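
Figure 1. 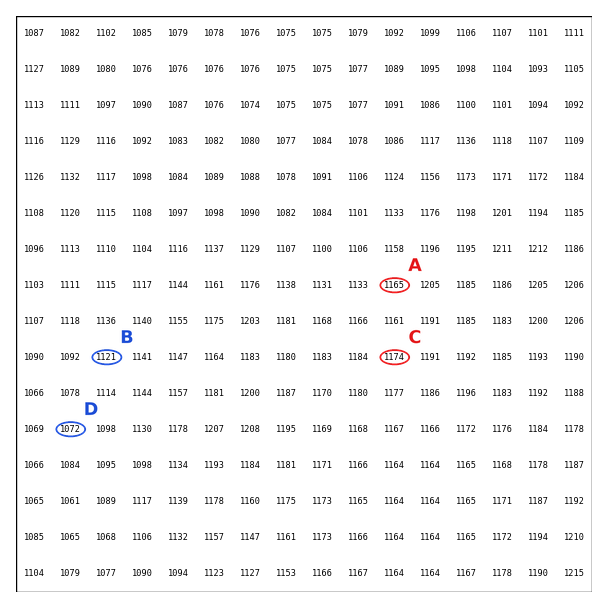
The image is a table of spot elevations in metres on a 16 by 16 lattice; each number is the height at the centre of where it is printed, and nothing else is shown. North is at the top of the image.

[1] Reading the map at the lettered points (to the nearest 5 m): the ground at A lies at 1165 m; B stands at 1120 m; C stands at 1175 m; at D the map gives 1070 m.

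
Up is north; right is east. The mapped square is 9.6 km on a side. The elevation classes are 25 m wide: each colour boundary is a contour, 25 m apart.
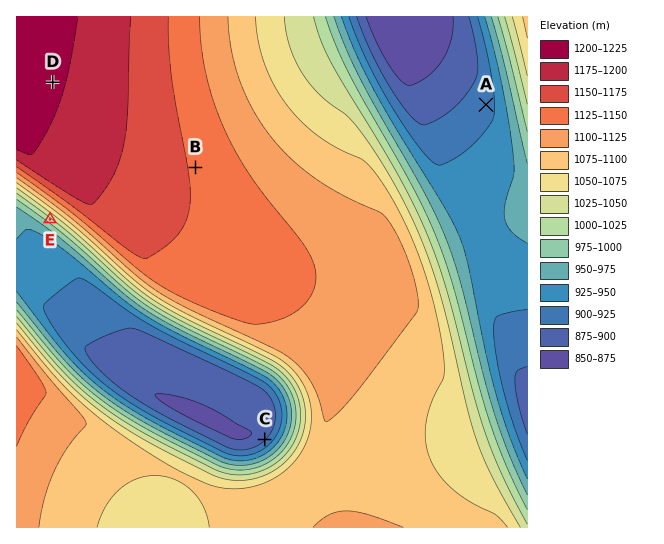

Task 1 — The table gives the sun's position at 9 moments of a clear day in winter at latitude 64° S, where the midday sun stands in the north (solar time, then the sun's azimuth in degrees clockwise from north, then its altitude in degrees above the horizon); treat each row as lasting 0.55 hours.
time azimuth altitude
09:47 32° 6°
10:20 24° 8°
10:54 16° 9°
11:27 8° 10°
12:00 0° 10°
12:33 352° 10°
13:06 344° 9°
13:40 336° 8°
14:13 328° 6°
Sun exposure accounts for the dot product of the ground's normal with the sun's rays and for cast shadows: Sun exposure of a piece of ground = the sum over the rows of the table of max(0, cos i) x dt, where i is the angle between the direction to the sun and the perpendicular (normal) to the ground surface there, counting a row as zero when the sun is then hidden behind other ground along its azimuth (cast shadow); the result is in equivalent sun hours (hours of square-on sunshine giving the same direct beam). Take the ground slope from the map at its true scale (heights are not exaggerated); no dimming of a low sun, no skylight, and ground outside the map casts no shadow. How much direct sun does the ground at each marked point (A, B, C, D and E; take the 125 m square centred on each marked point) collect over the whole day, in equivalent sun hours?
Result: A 0.8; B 0.7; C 1.2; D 0.7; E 0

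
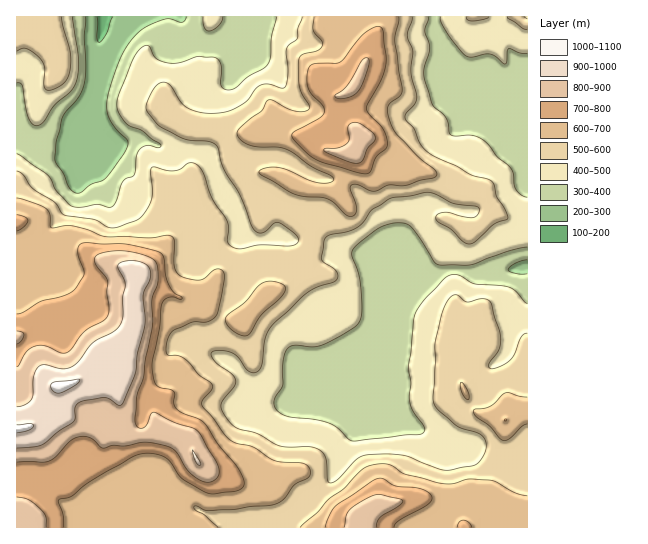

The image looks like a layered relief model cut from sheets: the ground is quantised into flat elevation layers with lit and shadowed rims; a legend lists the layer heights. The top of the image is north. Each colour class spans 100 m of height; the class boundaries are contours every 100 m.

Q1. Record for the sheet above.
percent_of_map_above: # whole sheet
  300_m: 97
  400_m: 80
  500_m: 59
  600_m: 36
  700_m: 18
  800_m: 9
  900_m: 3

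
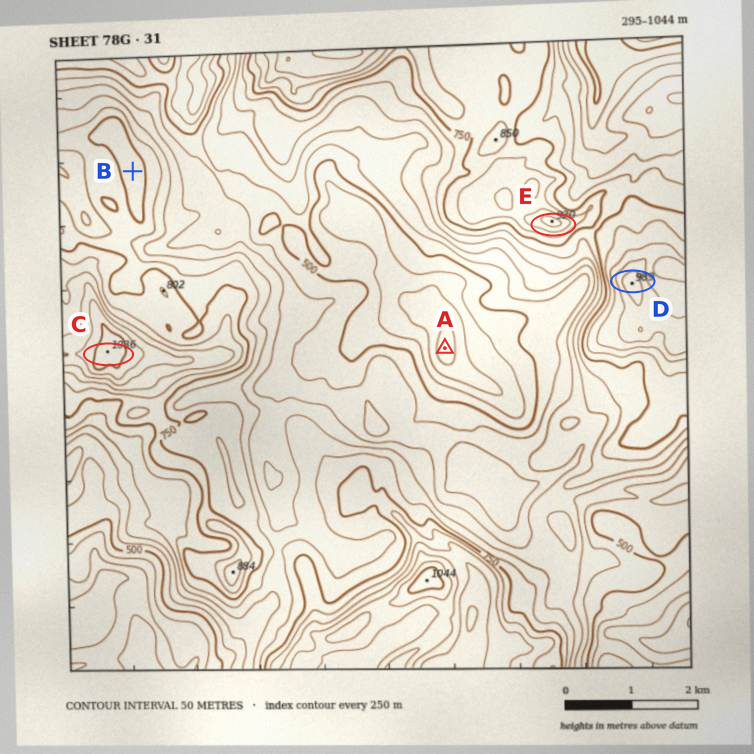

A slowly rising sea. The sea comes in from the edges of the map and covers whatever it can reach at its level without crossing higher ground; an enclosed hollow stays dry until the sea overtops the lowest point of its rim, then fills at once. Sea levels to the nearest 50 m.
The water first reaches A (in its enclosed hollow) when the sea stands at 550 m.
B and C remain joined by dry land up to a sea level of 700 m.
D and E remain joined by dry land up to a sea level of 750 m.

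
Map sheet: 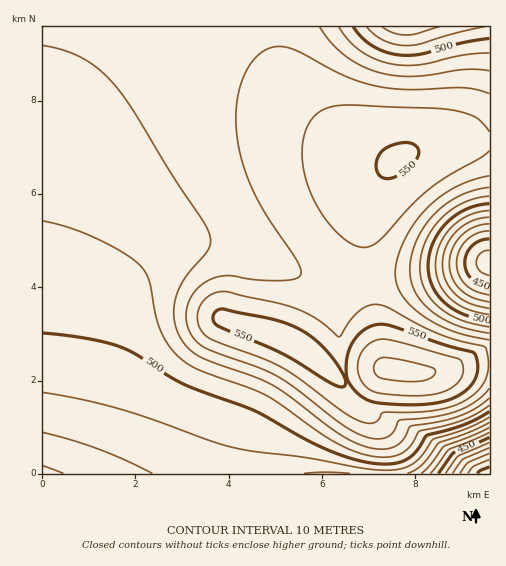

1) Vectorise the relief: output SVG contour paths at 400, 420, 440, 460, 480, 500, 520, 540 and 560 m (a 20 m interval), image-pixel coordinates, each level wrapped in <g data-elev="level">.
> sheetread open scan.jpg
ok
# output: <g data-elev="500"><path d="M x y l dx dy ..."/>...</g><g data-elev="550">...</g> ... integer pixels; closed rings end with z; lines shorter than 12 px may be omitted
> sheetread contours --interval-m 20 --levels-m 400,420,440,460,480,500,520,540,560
<g data-elev="400"><path d="M477 473l3-2 9-4"/></g><g data-elev="420"><path d="M460 473l8-11 21-9"/></g><g data-elev="440"><path d="M446 473l12-17 31-14"/><path d="M489 276l-10-6-3-8 4-8 5-3 4-1"/></g><g data-elev="460"><path d="M431 473l18-23 40-18"/><path d="M489 295l-14-4-9-6-7-10-2-12 2-12 7-10 11-8 12-2"/></g><g data-elev="480"><path d="M304 473l22-1 24 1"/><path d="M407 473l9-3 7-6 15-21 30-10 21-11"/><path d="M43 432l56 17 53 24"/><path d="M489 308l-19-5-14-9-10-13-4-16 4-18 10-15 15-11 18-4"/><path d="M439 27l-22 7-10 1-13-2-12-6"/></g><g data-elev="500"><path d="M43 333l45 6 34 8 15 8 30 20 17 9 71 27 49 27 24 12 21 8 19 5 20 1 15-3 12-8 11-17 38-11 25-14"/><path d="M489 321l-25-7-19-11-7-8-5-8-4-11-1-10 1-12 4-10 5-11 8-10 10-8 10-6 12-4 11-1"/><path d="M489 38l-30 6-38 10-20 1-14-3-14-6-11-8-9-11"/></g><g data-elev="520"><path d="M489 333l-32-8-13-6-12-8-10-9-7-11-4-10-1-12 2-14 5-15 8-14 10-12 11-10 14-9 14-5 15-3"/><path d="M489 71l-25-1-52 6-16 0-15-3-19-7-17-10-14-13-11-16"/><path d="M43 45l21 5 17 7 16 11 16 15 19 26 39 65 36 54 4 11-2 8-26 35-6 12-3 13 0 12 4 13 6 11 9 9 13 8 48 17 16 7 18 11 53 40 18 9 15 5 10 0 10-2 9-7 7-13 30-6 19-5 16-8 14-10"/></g><g data-elev="540"><path d="M368 423l8-1 7-10 32 0 21-2 18-4 14-7 12-11 7-11 1-14-3-16-47-13-49-26-9-3-11 0-9 5-9 10-12 17-27-21-14-7-17-5-56-13-13 3-10 8-4 9 0 10 3 9 6 7 74 30 18 12 47 35 12 6z"/><path d="M489 132l-13-14-23-8-22-2-93-2-15 4-12 10-7 15-2 20 2 15 4 15 6 15 9 15 10 13 12 11 10 7 10 1 7-1 8-6 32-35 19-17 20-14 30-17 8-6"/></g><g data-elev="560"><path d="M399 395l30 0 20-6 8-5 5-7 1-7-1-9-5-3-66-18-10-1-9 3-9 7-4 10-1 11 3 10 5 7 8 5z"/></g>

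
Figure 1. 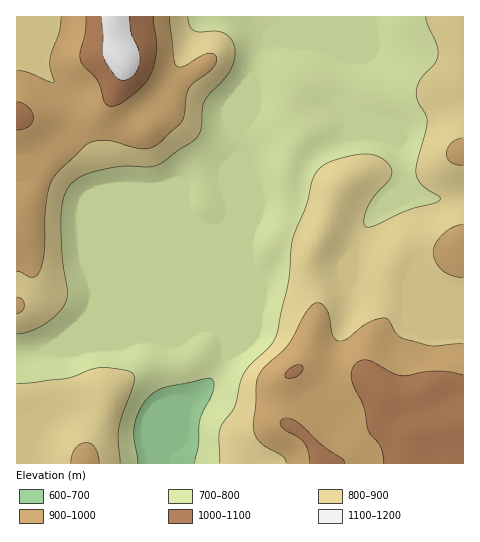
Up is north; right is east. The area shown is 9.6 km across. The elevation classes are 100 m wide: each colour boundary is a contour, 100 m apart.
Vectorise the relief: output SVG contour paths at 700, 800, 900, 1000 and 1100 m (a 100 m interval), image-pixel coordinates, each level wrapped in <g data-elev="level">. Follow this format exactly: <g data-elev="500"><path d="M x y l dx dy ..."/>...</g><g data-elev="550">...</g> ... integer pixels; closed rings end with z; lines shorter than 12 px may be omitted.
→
<g data-elev="700"><path d="M138 463l-4-25 0-11 4-14 9-14 7-7 10-4 46-10 4 4 0 7-14 30-2 27-3 17"/></g><g data-elev="800"><path d="M120 463l-1-33 3-13 12-34 0-6-2-4-10-3-23-2-32 10-50 5"/><path d="M17 334l14-3 15-8 13-11 7-11 1-10-5-33-1-42 3-20 7-12 13-9 24-7 15-2 24 1 10-2 36-24 6-7 2-7 1-17 2-8 5-7 14-15 7-9 4-10 1-11-3-10-8-7-9-2-16 1-6-2-4-5-1-8"/><path d="M426 17l2 8 9 20 1 9-3 8-14 16-4 11 0 10 9 16 1 7-10 42-1 9 2 6 3 5 18 12 1 4-6 3-28 8-32 15-7 1-3-2 0-4 4-14 6-11 17-20 1-5-4-7-5-5-7-3-16-2-28 7-9 4-5 6-6 9-6 26-13 33-4 41-12 54-7 12-20 19-7 11-8 30-12 17-3 7 0 33"/></g><g data-elev="900"><path d="M99 463l-1-8-3-7-4-4-4-2-6 2-6 5-3 6-1 8"/><path d="M463 344l-31 2-28-7-7-5-8-14-5-2-15 4-22 17-8 2-4-2-2-4-4-19-3-8-6-5-7 1-8 10-16 29-26 26-5 7-2 7-3 41 2 10 8 11 20 11 3 7"/><path d="M17 313l5-2 2-6-2-5-5-3"/><path d="M17 271l15 7 3-1 4-4 5-20 1-43 5-24 7-13 27-27 8-4 13-2 32 8 13 0 10-5 22-22 7-32 5-6 18-14 4-6 1-4-3-5-6-1-25 13-3 1-4-1-2-7-5-42"/><path d="M463 225l-9 2-10 7-8 9-3 9 2 10 7 8 10 6 11 2"/><path d="M463 138l-5 1-6 4-4 5-2 6 2 5 3 3 12 3"/><path d="M61 17l-2 15-9 28 0 8 4 14-5 0-22-10-10-2"/></g><g data-elev="1000"><path d="M345 463l-3-4-20-14-24-22-8-5-7 1-3 4 2 4 18 12 6 6 3 8 1 10"/><path d="M288 378l5 0 6-3 4-5-1-4-4-1-9 4-4 6z"/><path d="M463 375l-15-3-14-1-32 5-10-3-23-13-7 0-7 4-4 8 1 10 12 24 4 25 13 17 3 15"/><path d="M17 130l11-3 4-4 1-5-1-6-4-5-6-4-5-1"/><path d="M86 17l-1 15-5 20 0 8 3 6 15 15 7 22 6 3 9-3 16-11 9-9 6-9 4-12 2-14-4-31"/></g><g data-elev="1100"><path d="M101 17l2 40 13 19 3 3 5 1 6-2 5-4 3-6 2-7-1-11-8-18-1-15"/></g>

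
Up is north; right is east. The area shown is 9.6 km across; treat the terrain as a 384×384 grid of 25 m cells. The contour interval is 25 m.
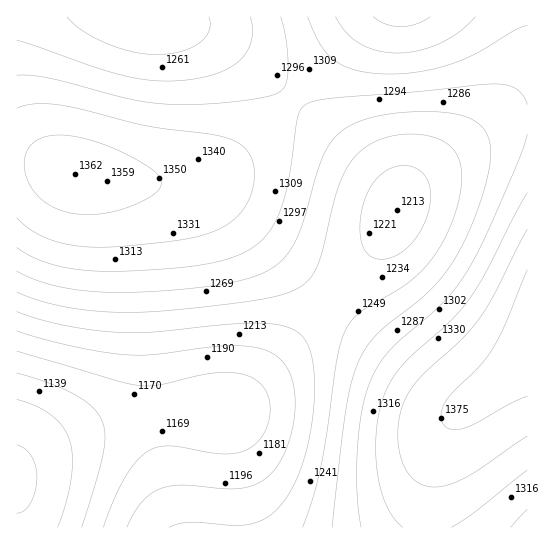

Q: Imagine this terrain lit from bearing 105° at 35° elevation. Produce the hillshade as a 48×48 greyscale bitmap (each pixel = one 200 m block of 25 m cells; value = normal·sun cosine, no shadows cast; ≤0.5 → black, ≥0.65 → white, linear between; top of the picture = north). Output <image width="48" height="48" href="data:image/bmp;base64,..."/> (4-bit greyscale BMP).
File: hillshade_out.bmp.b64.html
<image width="48" height="48" href="data:image/bmp;base64,Qk32BAAAAAAAAHYAAAAoAAAAMAAAADAAAAABAAQAAAAAAIAEAAATCwAAEwsAABAAAAAAAAAAAAAAABEREQAiIiIAMzMzAERERABVVVUAZmZmAHd3dwCIiIgAmZmZAKqqqgC7u7sAzMzMAN3d3QDu7u4A////AGVDMiIiNEVmd3d2ZVRDMzREVneImaqqqmVEMiIiNEVmd3d2ZUQzMzNEVmeImaqqqmZUMyIjNFVmd3dmVUMzIjM0RWeImaqqqmZUMzIzNFVmd3dmVUMyIiIzRWd4maqqqmZUQzMzRFZnd3dmVEMiIiIjRWZ4maqqqmZUQzM0RVZnd3dmVDMiEREjNFZ4iZqqqnZVRERERWZ3d3dmVDIhEREiNFZ3iZqqqnZlVEREVWZ3d3dmVDIhERESM0VniJmqqnZlVVVVVmd3d3dmVDIREAERI0VneJmaqndmVVVVZnd4iHdmVDIREAARI0VmeImZqndmZlZmZ3eIiId2VDIhEAARIjRWd4iZmXd2ZmZmd3iIiId2VUMhEAARIjRVZ3iJmXd3ZmZ3d4iIiIh3ZUMiEREREjRFZneIiHd3d3d3eIiZmYh3ZUQyIREREjNEVmd3iHd3d3d4iImZmZiHdlQzIiERIiM0RVZnd3d3d3eIiJmZmZiIdmVDMyIiIiM0RFVmZ3d3d4iIiJmZmZmId2VUQzMiIiMzNEVVZnd3eIiIiZmZmZmYh3ZlVEMzMiIzM0RFVXd3iIiImZmZmZmZiHdmVURDMzIiMzNERXd3iIiImZmZmZmZmIh3ZlVEMzIiIiMzRHd3iIiJmZmZmZmZmZiId2ZVQzMiIiIjM3d3iIiJmZmZmZmZmZmYh3ZlVDMiIiIiM2d3iIiJmZmZmZmZqqmZmId2VEMiIRESImZ3iIiJmZmZmZmqqqqqmYh2ZUMiERERImZ3iIiJmZmZmZmqqqqqqpmHZUMyEREREmZ3eIiJmZmZmZmqqru7qqmIdlQyIREREWZ3eIiJmZmZmZmqq7u7u6qYdlQyIREREWZ3eIiImZmZmZmqq7u7u7qZh1QzIREREWZneIiImIiJmZmqq7vMy7qph2VDIhEREVZneIiIiIiImZmqq7vMzLuph2VDMiEREVZneIiIiIiIiZmaq7vMzLuqmHZUMyIhIlZnd4iIiIiIiJmaq7vMzLu6mHZUQzIiIlZnd4iIiIiIiImZqrvMzLu6mHZlQzMiIlVnd4iIiIiIiIiZqru7zLu6mYdlVEMzM1Vmd3iIiIiIiIiJmqu7u7u6qYdmVURDM1Vmd3iIiHd3d4iImaq7u7u6qYh2ZVRERFVmd3eId3d3d3eIiZqqq7qqqZh3ZmVVRFZmd3d3d3d3d3d4iJmaqqqqqZiHd2ZlVWZmd3d3d3d2Zmd3eIiZmaqqmZmIh3dmZWZnd3d3d3ZmZmZnd3iImZmZmZmYiId2ZmZnd3d3d3ZmZmZmZ3d4iImZmZmZmIh3dmZ3d3d3d3ZmZmZmZmZ3d4iJmZmZmZiId3d3d3d3d3ZmZVVVVWZmZ3eIiZmaqZmYh3d3iIh3d3ZmZVVVVVVWZmd4iZmqqqmZiHd4iIiHd3ZmZVVVVVVVVmZ3iJmqqqqZiHiIiIiId3ZmZVVVREREVVZneJmqqqqpmIiIiIiIh3dmZVVVRERERVVmeJmqqqqqmYiIiIiIh3dmZVVURERERFVmeImqq6qqmQ=="/>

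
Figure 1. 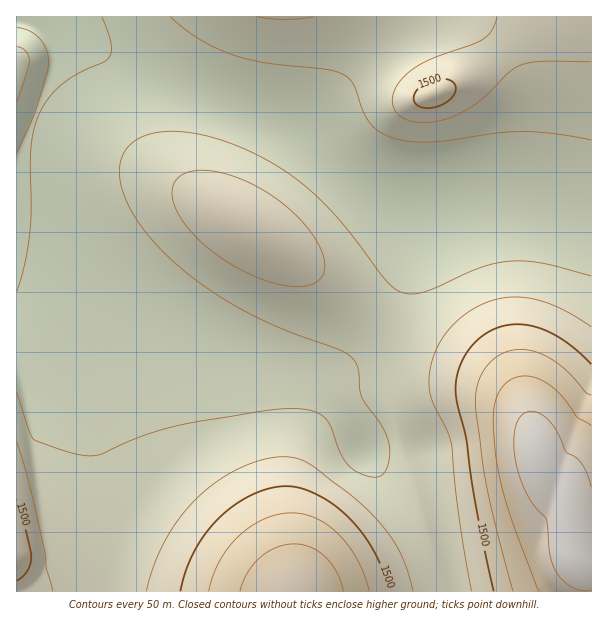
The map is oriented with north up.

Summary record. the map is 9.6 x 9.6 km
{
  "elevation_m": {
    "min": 1340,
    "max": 1670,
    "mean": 1430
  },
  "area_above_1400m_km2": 54.6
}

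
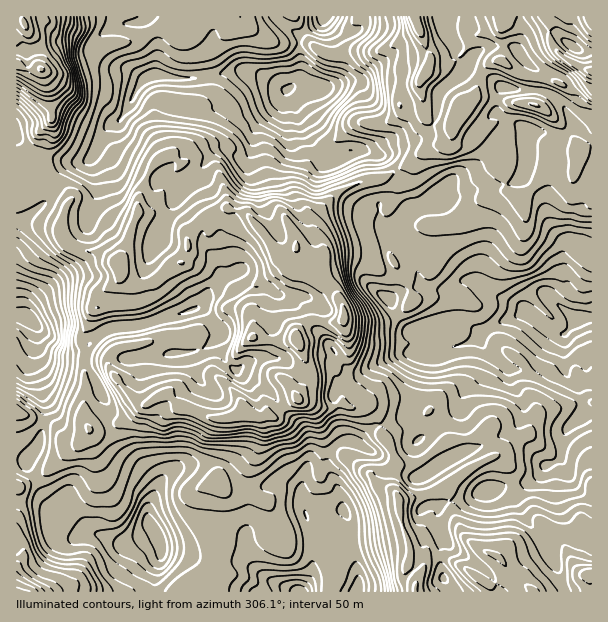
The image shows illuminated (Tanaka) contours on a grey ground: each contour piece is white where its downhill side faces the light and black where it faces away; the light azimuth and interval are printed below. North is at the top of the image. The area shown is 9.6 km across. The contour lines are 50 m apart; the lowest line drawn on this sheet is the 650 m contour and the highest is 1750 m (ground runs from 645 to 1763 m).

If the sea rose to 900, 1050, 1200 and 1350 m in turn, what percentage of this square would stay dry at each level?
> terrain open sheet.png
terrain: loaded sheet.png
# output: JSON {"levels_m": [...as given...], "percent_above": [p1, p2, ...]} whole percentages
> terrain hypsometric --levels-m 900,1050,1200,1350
{"levels_m": [900, 1050, 1200, 1350], "percent_above": [88, 64, 38, 15]}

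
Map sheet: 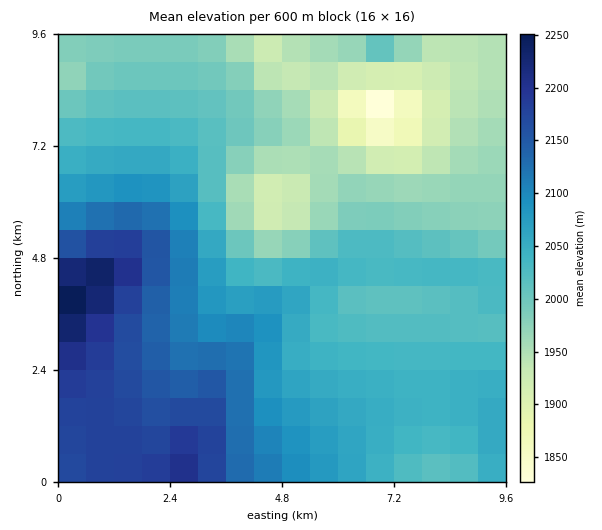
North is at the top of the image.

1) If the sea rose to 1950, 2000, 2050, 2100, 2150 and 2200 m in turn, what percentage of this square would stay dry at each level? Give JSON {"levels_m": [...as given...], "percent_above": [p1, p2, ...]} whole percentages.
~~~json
{"levels_m": [1950, 2000, 2050, 2100, 2150, 2200], "percent_above": [86, 68, 39, 24, 15, 3]}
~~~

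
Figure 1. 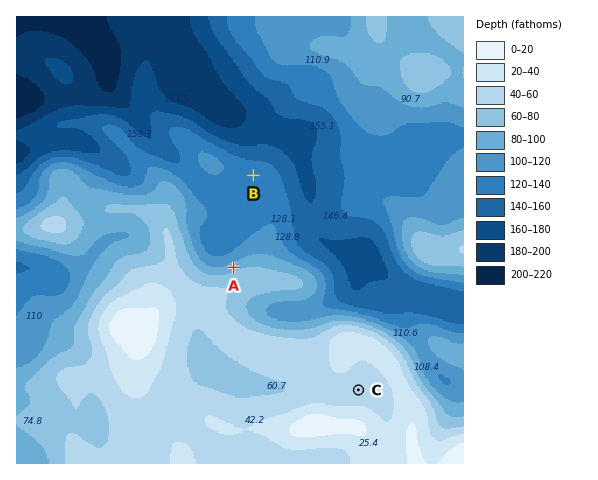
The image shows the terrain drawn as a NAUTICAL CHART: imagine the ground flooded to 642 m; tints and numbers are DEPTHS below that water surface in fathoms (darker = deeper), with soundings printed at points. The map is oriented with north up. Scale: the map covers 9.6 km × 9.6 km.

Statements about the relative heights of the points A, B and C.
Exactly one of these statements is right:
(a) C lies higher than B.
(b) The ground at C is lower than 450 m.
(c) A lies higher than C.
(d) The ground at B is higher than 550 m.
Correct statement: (a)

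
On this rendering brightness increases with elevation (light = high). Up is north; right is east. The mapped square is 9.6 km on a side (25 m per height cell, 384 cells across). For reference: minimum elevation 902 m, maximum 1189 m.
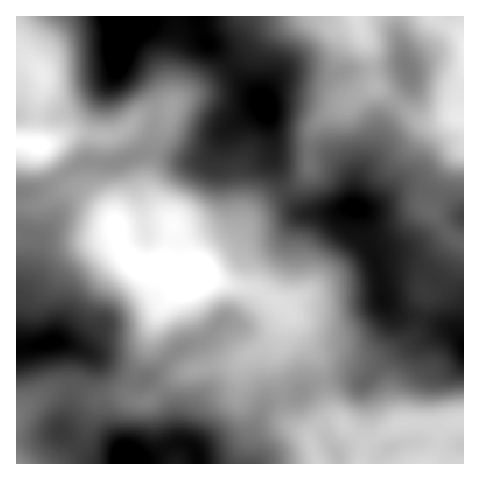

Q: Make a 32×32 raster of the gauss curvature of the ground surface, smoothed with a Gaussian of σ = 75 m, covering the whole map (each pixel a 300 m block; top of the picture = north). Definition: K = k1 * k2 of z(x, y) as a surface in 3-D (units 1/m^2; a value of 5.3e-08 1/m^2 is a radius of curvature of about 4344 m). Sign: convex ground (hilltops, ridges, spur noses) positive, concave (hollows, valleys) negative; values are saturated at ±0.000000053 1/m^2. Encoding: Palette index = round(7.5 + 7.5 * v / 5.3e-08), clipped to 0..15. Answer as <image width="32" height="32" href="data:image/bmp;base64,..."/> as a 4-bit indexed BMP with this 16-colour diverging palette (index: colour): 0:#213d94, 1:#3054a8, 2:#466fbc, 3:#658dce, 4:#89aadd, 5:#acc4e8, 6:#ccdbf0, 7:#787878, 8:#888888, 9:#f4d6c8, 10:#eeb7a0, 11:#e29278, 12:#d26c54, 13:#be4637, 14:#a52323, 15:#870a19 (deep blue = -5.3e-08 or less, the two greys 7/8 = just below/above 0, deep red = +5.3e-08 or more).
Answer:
<image width="32" height="32" href="data:image/bmp;base64,Qk12AgAAAAAAAHYAAAAoAAAAIAAAACAAAAABAAQAAAAAAAACAAATCwAAEwsAABAAAAAAAAAAlD0hAKhUMAC8b0YAzo1lAN2qiQDoxKwA8NvMAHh4eACIiIgAyNb0AKC37gB4kuIAVGzSADdGvgAjI6UAGQqHAHd3Zo6WV3p2eKhmmWeIh3domGWPwznfZ4aGh4dnh4doeMt0B4RsqFVld6ZqVYl3d4eIdzasc1Z5dmd3nRSdc2l3ZWlKn1Z2i4hWt1bXZ3d5Z4ZlSHgmiIZ4d6UG+lScdoiZlmI6asZpd3iGSIZXh1KHh170JjWHaYeYeIdmaHi3Z9tYdmNbh4d1d3Z4ZWaGVGa6dppIe2OItXiHd4WXZ4aJdnb/XtZ1/5V5qHR7mEWId3dzqSWFh8k2iIiHr7eJh4d3Z2Y2iMsgN2aemHZ3qXeId5d5l3afc3h4iq1Vd3d3eHR4eZaHfZt0mXe6Bnd2d3ZSrIVqV0VndZeGhUeIh4h4hZqYindXh3dThpd2ZodWeIl67VWstja8j8OXiGepSXh3N+tWnvMH2iSEffuouWaYd0J2V0eIiIUAWJd4ZGdmYAR2eHgqzMZHYK6FWIZ2FI90uHphDPp3acnaZ4d3i10/9niHdhdVeIdnE4eHd1htWqUAmYaKaqd3Jbd3Z4iWZYCFUBOmiXumaufZe4mWk8qFcAJUo46nRoroZppnMFWYeJJP/2Sv+jaKhXiIXGTIh3nXnf+liacleHmGWHiK6YZ5uoh7hXiEBHedpCpgXchmd61ozmZUjZZ2e6ZHrIuWl3fJVlhVVXiWdmZ2lsx6h1VlcmdVd3d2aXZntoeGZoo3"/>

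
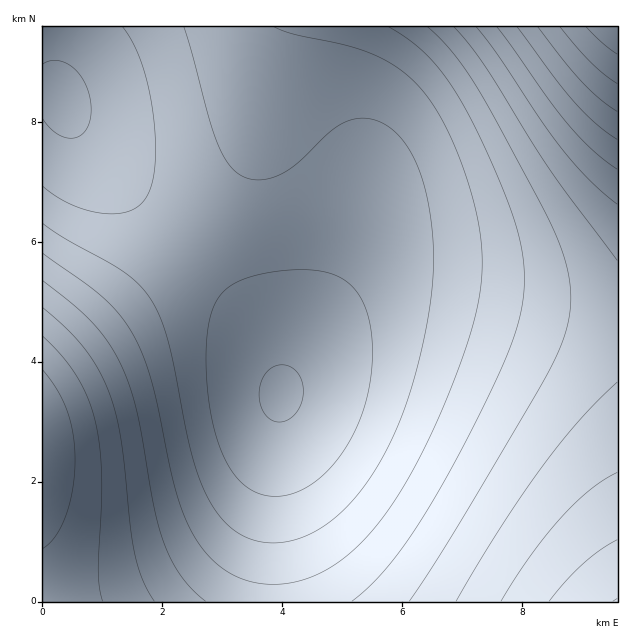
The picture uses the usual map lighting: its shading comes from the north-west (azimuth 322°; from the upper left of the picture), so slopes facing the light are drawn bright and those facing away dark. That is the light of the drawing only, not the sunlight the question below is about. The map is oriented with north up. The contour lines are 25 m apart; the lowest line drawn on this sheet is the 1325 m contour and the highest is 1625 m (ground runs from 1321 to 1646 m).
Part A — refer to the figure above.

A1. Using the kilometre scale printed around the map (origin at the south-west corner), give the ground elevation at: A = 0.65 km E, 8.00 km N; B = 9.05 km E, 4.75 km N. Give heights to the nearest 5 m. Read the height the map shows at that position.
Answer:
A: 1325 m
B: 1455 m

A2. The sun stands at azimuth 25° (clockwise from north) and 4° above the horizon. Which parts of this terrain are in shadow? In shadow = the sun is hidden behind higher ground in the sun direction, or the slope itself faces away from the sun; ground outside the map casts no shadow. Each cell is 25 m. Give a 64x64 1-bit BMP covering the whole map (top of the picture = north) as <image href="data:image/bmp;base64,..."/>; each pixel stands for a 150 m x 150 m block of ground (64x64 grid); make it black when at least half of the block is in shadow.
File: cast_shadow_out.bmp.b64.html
<image width="64" height="64" href="data:image/bmp;base64,Qk0+AgAAAAAAAD4AAAAoAAAAQAAAAEAAAAABAAEAAAAAAAACAAATCwAAEwsAAAIAAAAAAAAA////AAAAAAAAAAAAAAAAAAAAAAAAAAAAAAAAAAAAAAAAAAAAAAAAAAAAAAAAAAAAAAAAAAAAAAAAAAAAAAAAAAAAAAAAAAAAAAAAAAAAAAAAAAAAAAAAAAAAAAAAAAAAAAAAAAAAAAAAAAAAAAAAAAAAAAAAAAAAAAAAAAAAAAAAAAAAAAAAAAAAAAAAAAAAAAAAAAAAAAAAAAAAAAAAAAAAAAAAAAAAAAAAAAAAAAAAAAAAAAAAAAAAAAAAAAAAAAAAAAAAAAAAAAAAAAAAAAAAAAAAAAAAAAAAAAAAAAAAAAAAAAAAAAAAAAAAAAAAAAAAAAAAAAAAAAAAAAAAAAAAAAAAAAAAAAAAAAAAAAAAAAAAAAAAAAAAAAAAAAAAAAAAAAAAAAAAAAAAAAAAAAAAAAAAAAAAAAAAAAAAAAAAAAAAAAAAAAAAAAAAAAAAAAAAAAAAAAAAAAAAAAAAAAAAAAAAAAAAAAAAAAAAAAAAAAAAAAAAAAAAAAAAAAAAAAAAAAAAAAAAAAAAAAAAAAAAAAAAAAAAAAAAAAAAPwAAAAAAAAB/wAAAAAAAAP/gAAAAAAAB//AAAAAAAAP/8AAAAAAAA//4AAAAAAAH//gAAAAAAA//+AAAAAAAD//4AAAAAAAP//AAAAAAAB//8AAAAAAAH//wAAAAAAA//+AAAAAAAD//4A=="/>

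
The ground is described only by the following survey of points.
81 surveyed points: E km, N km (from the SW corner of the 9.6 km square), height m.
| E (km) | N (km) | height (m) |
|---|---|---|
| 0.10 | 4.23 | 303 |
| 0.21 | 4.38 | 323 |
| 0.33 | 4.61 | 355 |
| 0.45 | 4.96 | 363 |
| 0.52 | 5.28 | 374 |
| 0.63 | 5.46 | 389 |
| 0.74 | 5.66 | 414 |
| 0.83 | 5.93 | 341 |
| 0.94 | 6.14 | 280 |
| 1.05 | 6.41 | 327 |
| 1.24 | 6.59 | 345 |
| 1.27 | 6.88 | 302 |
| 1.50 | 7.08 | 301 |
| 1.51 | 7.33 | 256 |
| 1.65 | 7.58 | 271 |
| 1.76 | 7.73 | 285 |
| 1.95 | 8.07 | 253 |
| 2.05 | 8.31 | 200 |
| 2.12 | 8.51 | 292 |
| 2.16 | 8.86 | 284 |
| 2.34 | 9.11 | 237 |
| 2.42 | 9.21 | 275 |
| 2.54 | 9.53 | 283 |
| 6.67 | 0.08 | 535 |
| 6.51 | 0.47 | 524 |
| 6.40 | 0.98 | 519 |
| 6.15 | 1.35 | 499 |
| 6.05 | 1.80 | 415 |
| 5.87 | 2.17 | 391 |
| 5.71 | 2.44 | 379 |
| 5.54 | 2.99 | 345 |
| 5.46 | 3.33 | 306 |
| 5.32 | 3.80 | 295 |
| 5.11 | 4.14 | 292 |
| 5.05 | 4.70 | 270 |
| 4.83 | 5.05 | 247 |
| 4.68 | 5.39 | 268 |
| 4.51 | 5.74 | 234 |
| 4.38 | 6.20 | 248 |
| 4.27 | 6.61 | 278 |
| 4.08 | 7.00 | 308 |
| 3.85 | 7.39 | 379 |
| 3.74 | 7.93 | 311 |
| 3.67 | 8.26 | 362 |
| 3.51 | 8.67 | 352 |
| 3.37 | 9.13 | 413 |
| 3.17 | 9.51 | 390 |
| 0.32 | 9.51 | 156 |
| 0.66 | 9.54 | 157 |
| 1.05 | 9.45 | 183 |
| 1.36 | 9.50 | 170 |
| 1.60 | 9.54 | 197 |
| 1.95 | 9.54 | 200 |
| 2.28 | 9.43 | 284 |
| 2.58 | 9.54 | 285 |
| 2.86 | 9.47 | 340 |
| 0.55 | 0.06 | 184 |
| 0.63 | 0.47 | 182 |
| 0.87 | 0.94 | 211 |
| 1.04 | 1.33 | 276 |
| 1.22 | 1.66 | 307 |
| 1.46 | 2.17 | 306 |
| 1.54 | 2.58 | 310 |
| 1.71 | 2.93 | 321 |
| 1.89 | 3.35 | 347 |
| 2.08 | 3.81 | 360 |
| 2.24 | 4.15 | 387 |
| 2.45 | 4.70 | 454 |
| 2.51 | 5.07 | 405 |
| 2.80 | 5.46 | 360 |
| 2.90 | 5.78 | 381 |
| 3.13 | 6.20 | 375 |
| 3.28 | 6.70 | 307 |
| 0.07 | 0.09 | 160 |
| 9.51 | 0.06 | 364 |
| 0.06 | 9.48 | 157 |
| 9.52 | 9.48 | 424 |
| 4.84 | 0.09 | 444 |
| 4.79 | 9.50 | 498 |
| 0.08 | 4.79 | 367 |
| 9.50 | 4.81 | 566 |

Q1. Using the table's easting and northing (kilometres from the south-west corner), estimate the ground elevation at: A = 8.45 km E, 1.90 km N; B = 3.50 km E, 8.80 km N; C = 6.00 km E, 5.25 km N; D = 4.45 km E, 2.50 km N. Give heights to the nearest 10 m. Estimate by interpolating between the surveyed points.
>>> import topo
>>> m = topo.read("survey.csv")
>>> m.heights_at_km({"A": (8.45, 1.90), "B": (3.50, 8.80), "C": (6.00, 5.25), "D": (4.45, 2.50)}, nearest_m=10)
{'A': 410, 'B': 390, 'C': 310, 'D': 360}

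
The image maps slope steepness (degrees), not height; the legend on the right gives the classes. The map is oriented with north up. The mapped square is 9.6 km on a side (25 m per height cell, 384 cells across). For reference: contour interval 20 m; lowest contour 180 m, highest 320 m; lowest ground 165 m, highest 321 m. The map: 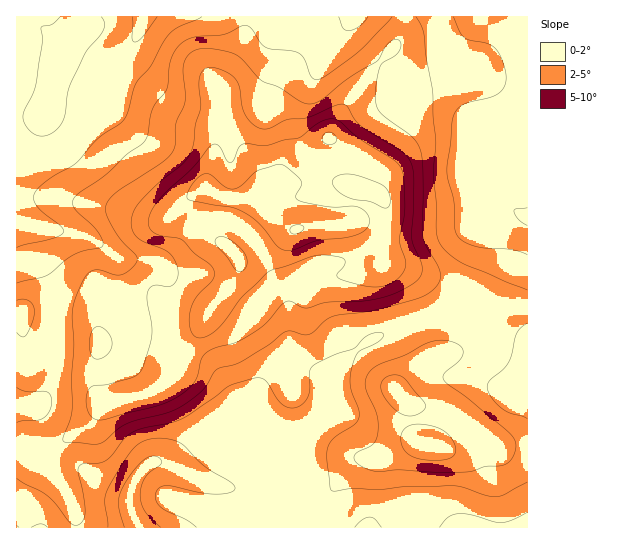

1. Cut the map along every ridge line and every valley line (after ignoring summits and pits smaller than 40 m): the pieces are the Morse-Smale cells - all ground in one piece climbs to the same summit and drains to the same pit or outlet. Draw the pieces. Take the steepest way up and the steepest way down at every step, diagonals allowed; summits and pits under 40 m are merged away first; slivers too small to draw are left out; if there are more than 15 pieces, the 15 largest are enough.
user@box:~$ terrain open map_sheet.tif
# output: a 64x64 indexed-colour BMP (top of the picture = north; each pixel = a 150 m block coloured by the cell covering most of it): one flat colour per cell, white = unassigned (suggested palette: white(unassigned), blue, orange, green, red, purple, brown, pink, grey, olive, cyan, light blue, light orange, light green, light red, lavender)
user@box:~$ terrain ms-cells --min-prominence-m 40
<image width="64" height="64" href="data:image/bmp;base64,Qk12CAAAAAAAAHYAAAAoAAAAQAAAAEAAAAABAAQAAAAAAAAIAAATCwAAEwsAABAAAAAAAAAA////ALR3HwAOf/8ALKAsACgn1gC9Z5QAS1aMAMJ34wB/f38AIr28AM++FwDox64AeLv/AIrfmACWmP8A1bDFABEREREREREREREREREREREREREREREREREREREREREREREREREREREREREREREREREREREREREREREREREREREREREREREREREREREREREREREREREREREREREREREREREREREREREREREREREREREREREREREREREREREREREREREREREREREREREREREREREREREREREREREREREREREREREREREREREREREREREREREREREREREREREREREREREREREREREREREREREREREREREREREREREREREREREREREREREREREREREREREREREREREREREREREREREREREREREREREREREREREREREREREREREREREREREREREREREiERERERERERERERERERERERERERERERERERERERERIiIhERERERERERERERERERERERERERERERERERERREQiIiIhERERERERERERERERERERERERERERERERERRERCIiIiIRERERERERERERERERERERERERERERERERREREIiIiIiEREREREREREREREREREREREREREREREUREREQiIiIiIhERERERERERERERERERERERERERERFERERERCIiIiIiIRERERERERERERERERERERERERFEREREREREIiIiIiIRERERERERERERERERERERERERREREREREREQiIiIiIhERERERERERERERERERERERERFERERERERERCIiIiIiEREREREREREREREREREREREREUREREREREREIiIiIiIREREREhERERERERERERERERERFEREREREREQiIiIiIhEREREiIRERERERERERERERERERFERERERERCIiIiIiEREREiIhERERERERERERERERERERREREREREIiIiIiIREiIiIiIREREREREREREREREREREREUREREQiIiIiIiIiIiIiIhERERERERERERERERERERERFERERCIiIiIiIiIiIiIiIRERERERERERERERERERERERREREIiIiIiIiIiIiIiIhERERERERERERERERERERERFEREQiIiIiIiIiIiIiIiIRERERERERERERERERERERERRERCIiIiIiIiIiIiIiIhERERERERERERERERERERERFEREIiIiIiIiIiIiIiIiIREREREREREREREREREREREzMzMiIiIiIiIiIiIiIiIiEREREREREREREREREREREzMzMyIiIiIiIiIiIiIiIiIhERERERERERERERERETMzMzMzIiIiIiIiIiIiIiIiIiERERERERERERERERMzMzMzMzMiIiIiIiIiIiIiIiIiIhERERERERERERETMzMzMzMzMyIiIiIiIiIiIiIiIiIiERERERERERERMzMzMzMzMzMzIiIiIiIiIiIiIiIiIiEREREREREREREzMzMzMzMzMzMiIiIiIiIiIiIiIiIiERERERERERERETMzMzMzMzMzMyIiIiIiIiIiIiIiIiIRERERERERERETMzMzMzMzMzMzIiIiIiIiIiIiIiIiIhERERERERERERMzMzMzMzMzMzMiIiIiIiIiIiIiIiIiEREREREREREzMzMzMzMzMzMzMyIiIiIiIiIiIiIiIiIRERERERERETMzMzMzMzMzMzMzIiIiIiIiIiIiIiIiIhERERERERERMzMzMzMzMzMzMzMiIiIiIiIiIiIiIiIiIiIRERERERETMzMzMzMzMzMzMyIiIiIiIiIiIiIiIiIiIiERERERERMzMzMzMzMzMzMzIiIiIiIiIiIiIiIiIiIiIiIiIiIjMzMzMzMzMzMzMzMiIiIiIiIiIiIiIiIiIiIiIiIiIjMzMzMzMzMzMzMzMyIiIiIiIiIiIiIiIiIiIiIiIiIiMzMzMzMzMzMzMzMzIiIiIiIiIiIiIiIiIiIiIiIiIiIzMzMzMzMzMzMzMzMiIiIiIiIiIiIiIiIiIiIiIiIiIjMzMzMzMzMzMzMzMyIiIiIiIiIiIiIiIiIiIiIiIiIjMzMzMzMzMzMzMzMzIiIiIiIiIiIiIiIiIiIiIiIiIiIzMzMzMzMzMzMzMzMiIiIiIiIiIiIiIiIiIiIiIiIiIjMzMzMzMzMzMzMzMyIiIiIiIiIiIiIiIiIiIiIiIiIiMzMzMzMzMzMzMzMzIiIiIiIiIiIiIiIiIiIiIiIiIiIjMzMzMzMzMzMzMzMiIiIiIiIiIiIiIiIiIiIiIiIiIiIzMzMzMzMzMzMzMyIiIiIiIiIiIiIiIiIiIiIiIiIiIjMzMzMzMzMzMzMzIiIiIiIiIiIiIiIiIiIiIiIiIiIiIzMzMzMzMzMzMzMiIiIiIiIiIiIiIiIiIiIiIiIiIiIiMzMzMzMzMzMzMyIiIiIiIiIiIiIiIiIiIiIiIiIiIiIjMzMzMzMzMzMzIiIiIiIiIiIiIiIiIiIiIiIiIiIiIiIzMzMzMzMzMzMiIiIiIiIiIiIiIiIiIiIiIiIiIiIiIiMzMzMzMzMzMyIiIiIiIiIiIiIiIiIiIiIiIiIiIiIiIzMzMzMzMzMzIiIiIiIiIiIiIiIiIiIiIiIiIiIiIiIiMzMzMzMzMzMiIiIiIiIiIiIiIiIiIiIiIiIiIiIiIiIzMzMzMzMzMyIiIiIiIiIiIiIiIiIiIiIiIiIiIiIiIiMzMzMzMzMz"/>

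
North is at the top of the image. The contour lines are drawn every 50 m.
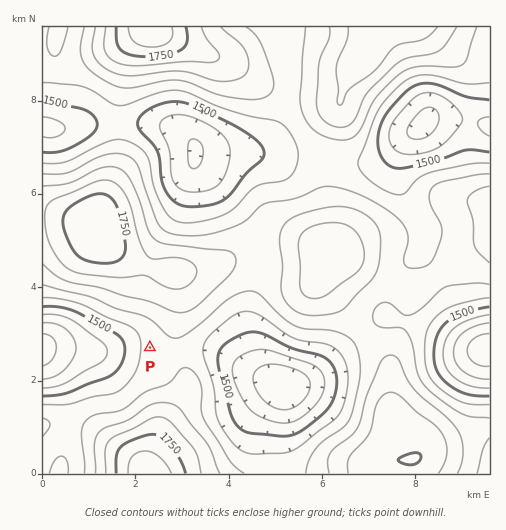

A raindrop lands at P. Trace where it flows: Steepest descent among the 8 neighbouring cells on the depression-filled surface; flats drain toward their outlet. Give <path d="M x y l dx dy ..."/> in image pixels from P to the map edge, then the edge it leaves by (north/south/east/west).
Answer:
<path d="M150 347l-107 2"/>
exit: west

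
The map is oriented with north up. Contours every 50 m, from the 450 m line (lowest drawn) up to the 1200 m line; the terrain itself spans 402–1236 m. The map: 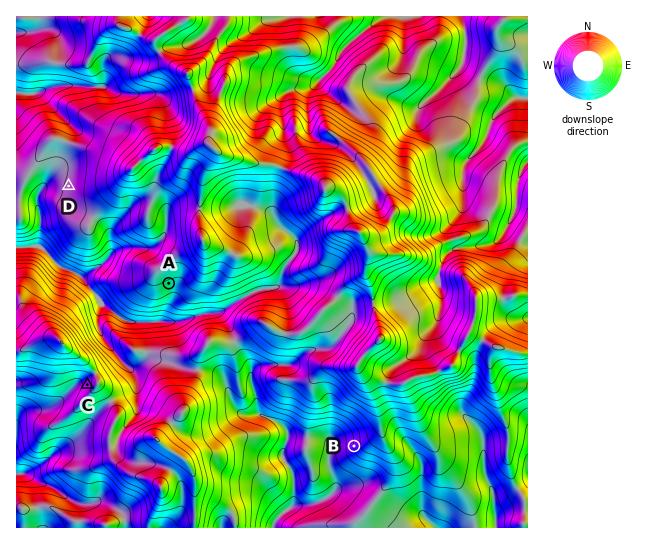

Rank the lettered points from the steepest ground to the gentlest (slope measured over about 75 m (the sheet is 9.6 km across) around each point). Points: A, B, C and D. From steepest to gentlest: B C A D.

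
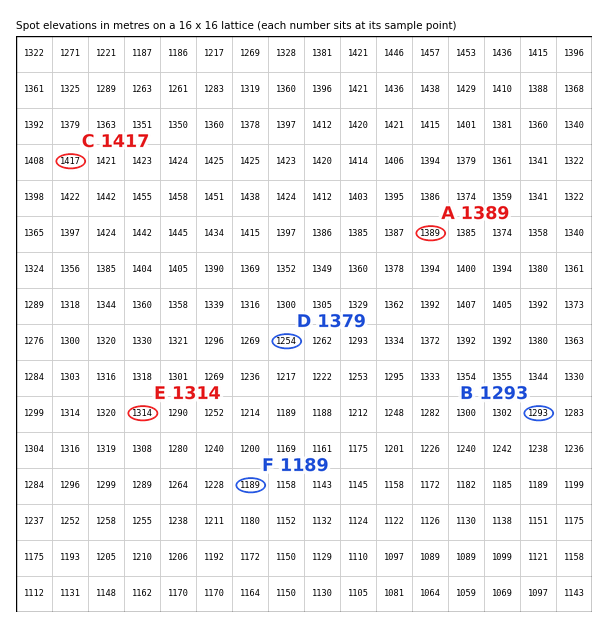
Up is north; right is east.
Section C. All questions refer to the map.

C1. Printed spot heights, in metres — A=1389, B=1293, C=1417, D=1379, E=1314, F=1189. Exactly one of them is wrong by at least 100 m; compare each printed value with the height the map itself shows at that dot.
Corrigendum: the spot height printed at D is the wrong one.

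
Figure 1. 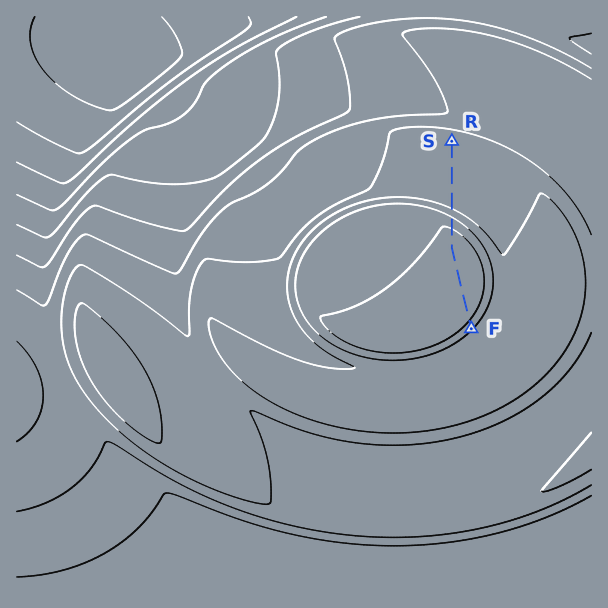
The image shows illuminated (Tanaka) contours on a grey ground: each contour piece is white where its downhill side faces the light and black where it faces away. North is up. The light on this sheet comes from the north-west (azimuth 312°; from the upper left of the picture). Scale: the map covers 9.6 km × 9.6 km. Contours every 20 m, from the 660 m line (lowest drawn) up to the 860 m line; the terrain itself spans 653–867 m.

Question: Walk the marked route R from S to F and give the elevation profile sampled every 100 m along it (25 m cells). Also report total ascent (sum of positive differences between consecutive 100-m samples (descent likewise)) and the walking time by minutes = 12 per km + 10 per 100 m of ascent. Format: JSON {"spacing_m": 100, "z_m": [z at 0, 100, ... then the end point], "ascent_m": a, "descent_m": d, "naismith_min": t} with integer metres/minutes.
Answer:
{"spacing_m": 100, "z_m": [811, 811, 811, 811, 811, 811, 812, 812, 812, 812, 813, 818, 830, 845, 857, 861, 862, 862, 862, 863, 863, 864, 864, 865, 865, 866, 866, 867, 867, 867, 862, 852, 843], "ascent_m": 56, "descent_m": 24, "naismith_min": 44}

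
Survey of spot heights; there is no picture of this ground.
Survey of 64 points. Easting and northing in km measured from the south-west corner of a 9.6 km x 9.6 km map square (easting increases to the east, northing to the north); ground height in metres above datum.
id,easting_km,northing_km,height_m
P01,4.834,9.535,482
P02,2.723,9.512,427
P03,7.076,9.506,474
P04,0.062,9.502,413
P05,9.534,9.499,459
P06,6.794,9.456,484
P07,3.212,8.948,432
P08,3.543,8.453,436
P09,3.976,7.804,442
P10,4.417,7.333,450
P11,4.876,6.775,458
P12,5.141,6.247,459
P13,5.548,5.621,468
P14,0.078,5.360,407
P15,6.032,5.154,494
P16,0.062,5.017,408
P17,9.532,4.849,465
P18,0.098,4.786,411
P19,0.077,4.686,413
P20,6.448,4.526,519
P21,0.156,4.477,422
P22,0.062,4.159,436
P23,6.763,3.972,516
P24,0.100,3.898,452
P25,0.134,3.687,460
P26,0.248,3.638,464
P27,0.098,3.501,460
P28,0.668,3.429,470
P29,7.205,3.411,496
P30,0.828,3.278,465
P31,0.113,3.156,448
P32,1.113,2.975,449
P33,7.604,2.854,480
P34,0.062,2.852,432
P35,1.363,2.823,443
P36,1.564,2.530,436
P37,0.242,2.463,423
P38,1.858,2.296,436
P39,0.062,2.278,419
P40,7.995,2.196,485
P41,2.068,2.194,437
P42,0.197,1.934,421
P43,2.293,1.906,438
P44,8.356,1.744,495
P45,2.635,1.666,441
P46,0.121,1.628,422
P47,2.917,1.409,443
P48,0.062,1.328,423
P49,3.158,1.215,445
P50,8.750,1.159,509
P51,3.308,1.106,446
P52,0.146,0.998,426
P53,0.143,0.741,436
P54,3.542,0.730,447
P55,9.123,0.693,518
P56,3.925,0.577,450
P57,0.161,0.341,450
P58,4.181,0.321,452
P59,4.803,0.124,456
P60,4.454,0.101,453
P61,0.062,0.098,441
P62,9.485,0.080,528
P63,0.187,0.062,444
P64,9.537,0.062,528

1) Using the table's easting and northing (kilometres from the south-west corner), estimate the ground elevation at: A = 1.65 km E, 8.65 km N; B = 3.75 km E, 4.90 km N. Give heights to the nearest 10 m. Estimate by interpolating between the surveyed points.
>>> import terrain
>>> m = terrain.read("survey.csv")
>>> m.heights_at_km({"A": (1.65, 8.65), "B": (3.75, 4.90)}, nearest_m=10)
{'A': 420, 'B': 440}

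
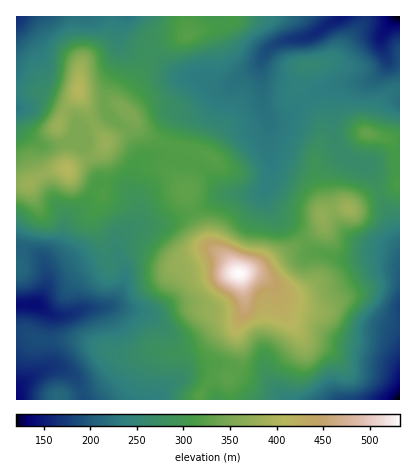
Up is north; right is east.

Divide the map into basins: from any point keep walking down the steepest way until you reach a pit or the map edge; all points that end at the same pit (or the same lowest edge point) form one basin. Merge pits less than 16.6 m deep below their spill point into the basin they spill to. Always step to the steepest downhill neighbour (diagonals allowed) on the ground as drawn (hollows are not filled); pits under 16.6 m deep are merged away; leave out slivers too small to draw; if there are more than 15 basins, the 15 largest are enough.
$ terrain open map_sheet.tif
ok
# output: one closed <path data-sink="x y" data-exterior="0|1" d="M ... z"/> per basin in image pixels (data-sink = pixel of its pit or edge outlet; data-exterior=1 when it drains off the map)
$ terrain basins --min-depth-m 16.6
<path data-sink="16 304" data-exterior="1" d="M132 117l-3 9-11 9-12 6-2 7-8 6-16 7-12 9-10-1-14 4-14 11 7 28-11 18-4 14-2 22-4 0 0 66 10 1 12 7 46 1 38 15 12 0 20-6 24 3 24-8 16-14 18-7 7-10 2-16-5-24-18-20-10-6-6-6-16-38-3-12-12-16-2-8 1-8 6-12-18-5-14-7-11-10z"/><path data-sink="342 16" data-exterior="1" d="M364 16l-130 0-1 4-9 6-24 4-44 16-6 6-11 24-18 26 0 4 12 12 4 8 9 8 16 9 18 5-6 12-1 8 2 8 12 16 3 12 16 38 6 6 10 6 16 19 26-7 46-29 13-13-1-26-6-24 0-18 5-18 0-14-2-6-18-22-4-8 5-18 4-4 24-4 8-6 23-30z"/><path data-sink="400 400" data-exterior="1" d="M400 185l-24 8-24 15-14 0-14 6-3 14-11 9-46 29-25 8 4 12 2 22-8 20 1 32-10 18 4 22 168 0z"/><path data-sink="400 16" data-exterior="1" d="M400 16l-36 0-3 10-25 32-6 4-24 4-4 4-5 18 1 4 17 20 6 12 0 14-5 18 0 18 6 24 0 17 16-7 14 0 24-15 24-9z"/><path data-sink="16 16" data-exterior="1" d="M186 16l-170 0 0 168 12 0 16-11 14-4 8 0-1-23-7-20 12-24 8-10 8 8 24 1 10 6 2-7 17-24 11-24 10-8 28-10z"/><path data-sink="16 400" data-exterior="1" d="M238 321l-6 5-14 5-22 17-18 5-24-3-20 6-16-1-34-14-46-1-12-7-10-1 0 68 184 0 1-6 11-14 4-2 12 1 8-13 3-12-2-16z"/>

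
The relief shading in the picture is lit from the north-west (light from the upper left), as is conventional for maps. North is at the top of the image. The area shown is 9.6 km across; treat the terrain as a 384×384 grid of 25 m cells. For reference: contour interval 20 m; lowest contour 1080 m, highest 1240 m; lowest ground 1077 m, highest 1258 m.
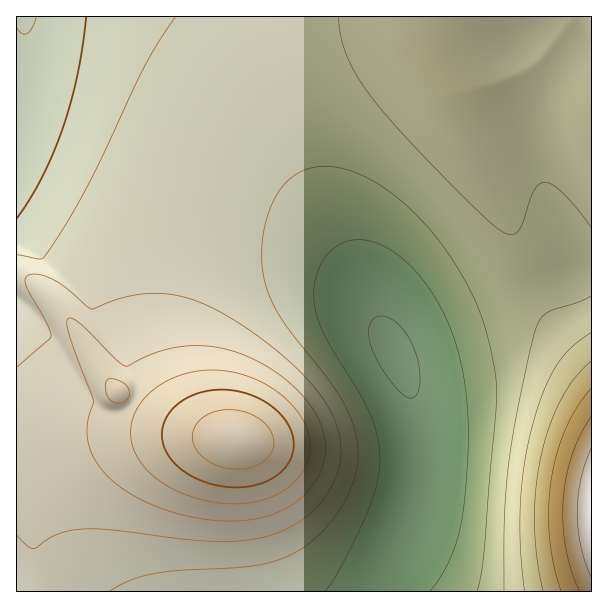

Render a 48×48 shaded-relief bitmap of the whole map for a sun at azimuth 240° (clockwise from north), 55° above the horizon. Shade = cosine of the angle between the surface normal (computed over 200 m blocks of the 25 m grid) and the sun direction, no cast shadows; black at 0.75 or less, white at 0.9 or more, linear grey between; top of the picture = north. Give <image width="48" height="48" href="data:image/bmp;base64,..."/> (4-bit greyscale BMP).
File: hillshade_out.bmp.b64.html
<image width="48" height="48" href="data:image/bmp;base64,Qk32BAAAAAAAAHYAAAAoAAAAMAAAADAAAAABAAQAAAAAAIAEAAATCwAAEwsAABAAAAAAAAAAAAAAABEREQAiIiIAMzMzAERERABVVVUAZmZmAHd3dwCIiIgAmZmZAKqqqgC7u7sAzMzMAN3d3QDu7u4A////AJh3d3d3d3eIiIiHd3d3Z3d3eIiJmqq7u5h3d3d3d4iIiIiHd3dmZmd3eIiZqqu7u4h3d3d3eIiIiIiHd3ZmZmd3eIiZqru7u4d3d3d4iIiIiIiHd3ZmZmd3eIiaqru7u4d3d3eIiIiIiIiHd2ZmZmZ3eImaqru7u3d3d3iIiJmZmYiHd2ZmZmZ3eImaqru7u3d3d4iImZmZmZiHdmZlVmZ3eImaqru7u3d3eIiJmZmZmZiHdmVVVWZneImaqru7und3iIiJmZqqmZiHZlVVVVZneImaqqu6qnd3iIiZmaqqmZh3ZVRERVZneImaqqqqqnd4iIiZmaqpmYh2VURERFVneImaqqqqqnd4iIiZmZmZmIdlRDMzRFVneImaqqqqqXd4iIiZmZmZiHZUQzMzNFVneImZqqqqmXd3iIiJmZmId2VDMiIjNEVneImZqqqpmXd3iIiYiIiHdlRDIiIjNFVneImZmZmZmXd3eJqYiId3ZVQzIiIjNFZniImZmZmZmHd3eKp2d3dmVUQzIiIjRFZ3iJmZmZmZiHd3iqhVZ3ZmVUQzIiIzRVZ3iJmZmZmYiHd3mpZFd3ZmVUQzMzM0RWZ4iJmZmZiIiHd4qnRGd2ZlVURDMzNEVWd4iZmZmYiIh3d5qFRnd2ZmVVRERERFVmeIiZmZmIiId3eKljV3dmZmVVVEREVVZneImZmZiIh3d3iqdEZ3d2ZmZVVVVVVWZ3iImZmZiId3d4qoU1d3d2ZmZlVVVVVmZ3iImZmYiHd3d7qGRXd3d2ZmZmVVVVZmd4iJmZmYiHd3d5hkV3d3d3ZmZmZmZmZnd4iJmZmYh3d3d3VFd3d3d3dmZmZmZmZnd4iJmZmIh3d3d0Rnd3d3d3dmZmZmZmZ3eIiJmZmIh3d3d2d3d3d3d3d2ZmZmZmd3eIiJmZiId3d3d3iId3d3d3d3ZmZmZmd3eIiJmZiId3d3d4iIh3d3d3d3ZmZmZnd3iIiJmYiId3d3eIiIh3d3d3d3dmZmZ3d3iIiIiIiHd3d3iIiIiHd3d3d3d3d3d3d3iIiIiIiHd3d3iHiIiHd3d3d3d3d3d3d3iIiIiIh3d3d4iHiIiId3d3d3d3d3d3d4iIiIiIh3d3d4iHeIiId3d3d3d3d3d3d4iIiIiId3d3d4iHeIiId3d3d3d3d3d3d4iIiIiId3d3d4iHeIiIh3d3d3d3d3d3d4iIiIiId3d3eIiHeIiIh3d3d3d3d3d3eIiIiIiHd3d3d4iHeIiIh3d3d3d3d3d3eIiIiIiHd3d3d4iHeIiIh3d3d3d3d3d3eIiIiIiHd3d3d4iHeIiIiHd3d3d3d3d3eIiIiIh3d3Znd3iHeIiIiHd3d3d3d3d3eIiIiId3d2Znd3d3eIiIiHd3d3d3d3d3eIiIiId3dmZmd3d3eIiIiHd3d3d3d3d3eIiIiHd3ZmZnd3d3eIiIiHd3d3d3d3d3eIiIiHd3ZmZnd3d3eIiIiHd3d3d3d3d3eIiIh3d3ZmZ3d3d3eIiIiHd3d3d3d3d3eIiId3d3ZmZ3d3dw=="/>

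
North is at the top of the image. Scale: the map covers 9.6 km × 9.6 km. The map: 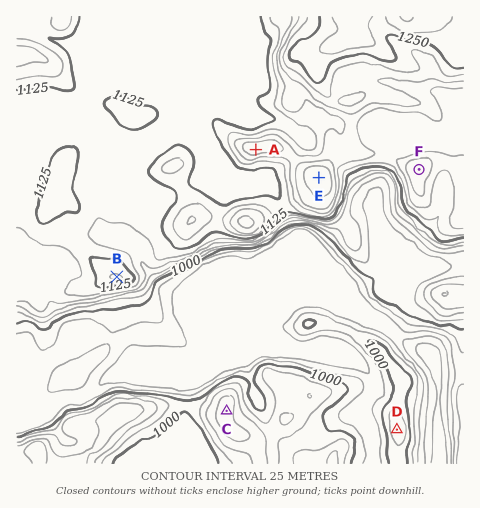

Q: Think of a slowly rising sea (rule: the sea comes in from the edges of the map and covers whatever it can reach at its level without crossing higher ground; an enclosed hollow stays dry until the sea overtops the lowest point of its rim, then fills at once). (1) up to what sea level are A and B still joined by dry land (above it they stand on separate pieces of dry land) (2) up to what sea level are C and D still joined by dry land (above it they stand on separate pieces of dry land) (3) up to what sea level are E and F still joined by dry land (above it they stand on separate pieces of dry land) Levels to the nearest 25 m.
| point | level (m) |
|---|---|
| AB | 1100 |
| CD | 975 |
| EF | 1175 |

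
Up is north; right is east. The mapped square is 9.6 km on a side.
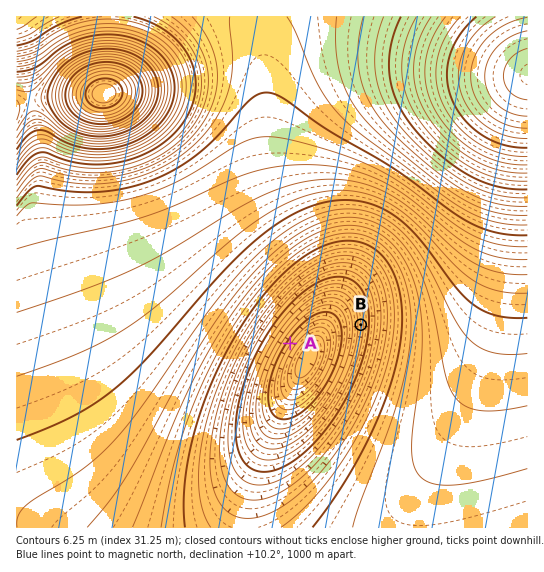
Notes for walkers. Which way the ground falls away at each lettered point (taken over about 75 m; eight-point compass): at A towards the SE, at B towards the W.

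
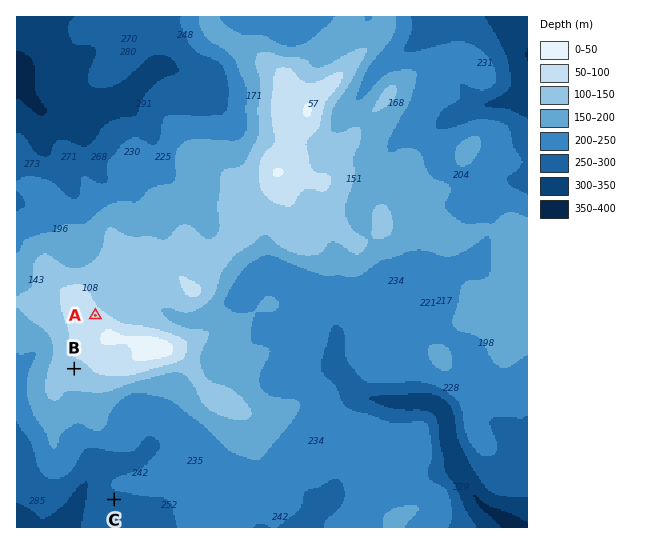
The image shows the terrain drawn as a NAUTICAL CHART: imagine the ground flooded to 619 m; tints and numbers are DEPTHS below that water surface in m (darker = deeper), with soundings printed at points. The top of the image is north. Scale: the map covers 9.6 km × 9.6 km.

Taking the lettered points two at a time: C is lower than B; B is lower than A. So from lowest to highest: C B A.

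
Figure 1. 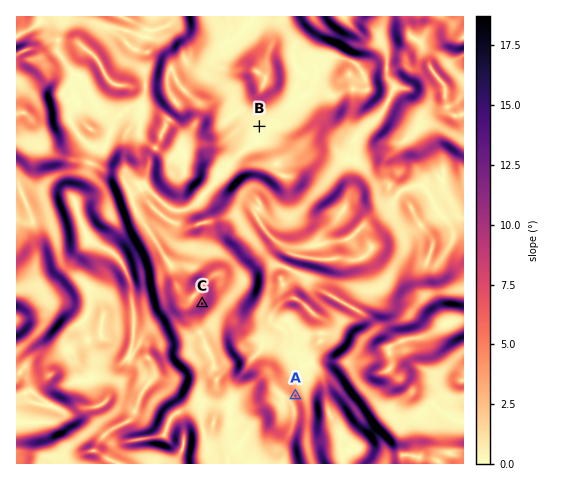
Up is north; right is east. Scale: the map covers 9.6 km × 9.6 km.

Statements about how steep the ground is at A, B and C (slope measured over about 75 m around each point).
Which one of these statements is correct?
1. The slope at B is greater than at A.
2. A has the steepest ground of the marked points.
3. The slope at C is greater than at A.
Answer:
3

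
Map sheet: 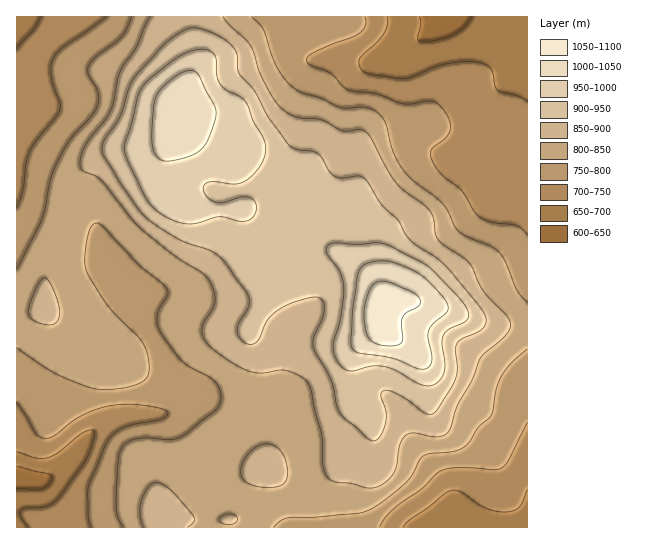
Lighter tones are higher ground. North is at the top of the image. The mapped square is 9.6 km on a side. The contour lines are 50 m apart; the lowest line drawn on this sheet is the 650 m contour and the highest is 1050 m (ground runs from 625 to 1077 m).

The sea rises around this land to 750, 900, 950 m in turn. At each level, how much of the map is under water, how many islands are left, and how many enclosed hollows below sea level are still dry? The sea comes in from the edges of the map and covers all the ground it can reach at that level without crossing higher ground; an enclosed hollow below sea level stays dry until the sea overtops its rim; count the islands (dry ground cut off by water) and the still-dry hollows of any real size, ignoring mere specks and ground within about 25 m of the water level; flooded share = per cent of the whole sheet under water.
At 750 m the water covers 19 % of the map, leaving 0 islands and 0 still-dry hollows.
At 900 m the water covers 75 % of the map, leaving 1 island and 0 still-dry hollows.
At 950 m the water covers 88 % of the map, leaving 2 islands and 0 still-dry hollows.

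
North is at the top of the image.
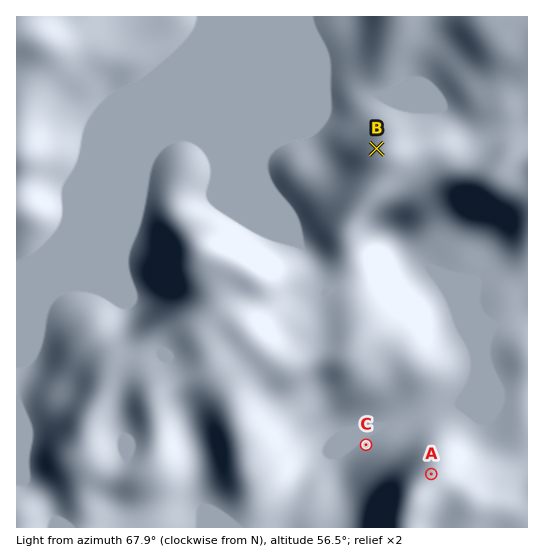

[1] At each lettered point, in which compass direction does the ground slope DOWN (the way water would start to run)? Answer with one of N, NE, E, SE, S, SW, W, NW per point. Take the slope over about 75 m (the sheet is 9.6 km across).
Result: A N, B NW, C NW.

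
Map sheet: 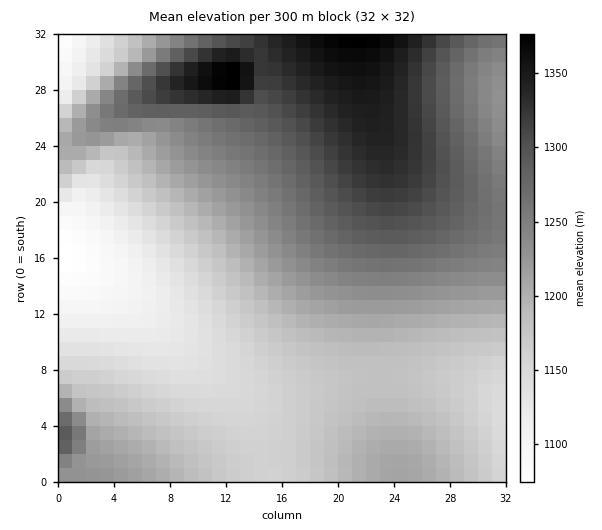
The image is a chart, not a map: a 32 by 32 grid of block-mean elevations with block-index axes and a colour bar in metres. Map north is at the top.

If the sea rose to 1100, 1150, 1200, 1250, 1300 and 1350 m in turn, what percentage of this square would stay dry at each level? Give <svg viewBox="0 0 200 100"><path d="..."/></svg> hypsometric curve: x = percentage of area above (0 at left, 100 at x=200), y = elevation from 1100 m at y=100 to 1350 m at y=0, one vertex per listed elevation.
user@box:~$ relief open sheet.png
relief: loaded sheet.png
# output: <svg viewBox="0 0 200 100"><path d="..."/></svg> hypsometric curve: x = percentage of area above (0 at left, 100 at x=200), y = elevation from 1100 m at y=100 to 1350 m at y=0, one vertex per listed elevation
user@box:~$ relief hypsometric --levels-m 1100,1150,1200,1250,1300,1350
<svg viewBox="0 0 200 100"><path d="M193 100l-24-20-64-20-38-20-34-20-26-20"/></svg>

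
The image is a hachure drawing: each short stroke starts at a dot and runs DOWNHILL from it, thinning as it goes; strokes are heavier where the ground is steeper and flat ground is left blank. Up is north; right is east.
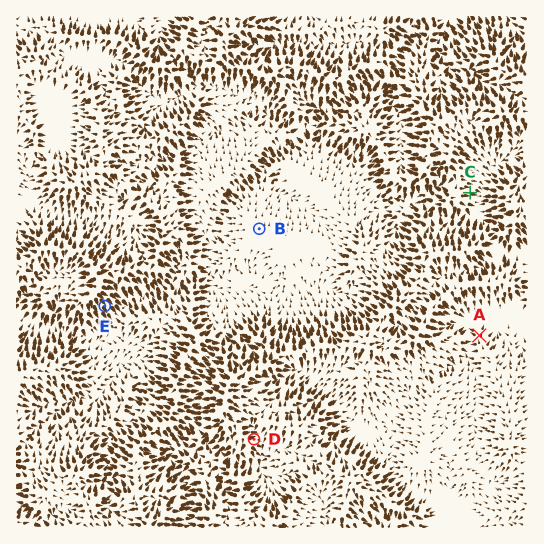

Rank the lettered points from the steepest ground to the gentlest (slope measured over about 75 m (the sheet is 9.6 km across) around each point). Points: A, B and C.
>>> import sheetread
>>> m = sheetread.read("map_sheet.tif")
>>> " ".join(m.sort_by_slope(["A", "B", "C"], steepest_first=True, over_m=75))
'C A B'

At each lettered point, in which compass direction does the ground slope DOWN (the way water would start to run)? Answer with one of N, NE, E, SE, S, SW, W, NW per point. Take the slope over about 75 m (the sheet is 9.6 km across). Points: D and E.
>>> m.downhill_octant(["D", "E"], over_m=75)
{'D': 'E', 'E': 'SE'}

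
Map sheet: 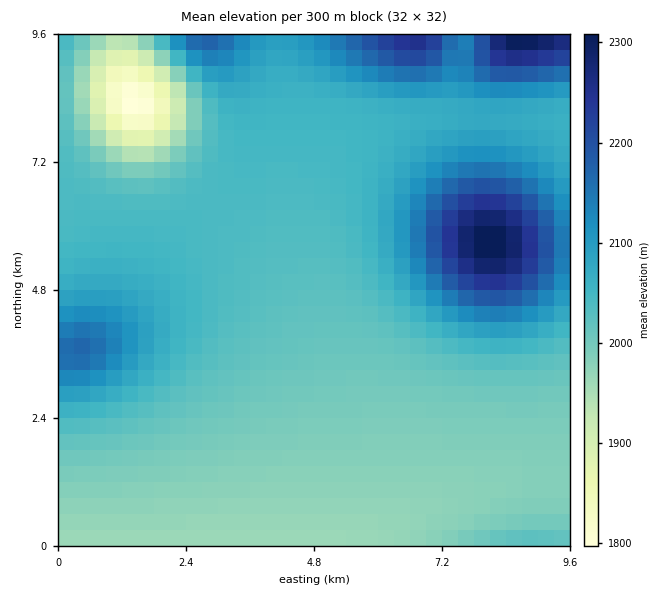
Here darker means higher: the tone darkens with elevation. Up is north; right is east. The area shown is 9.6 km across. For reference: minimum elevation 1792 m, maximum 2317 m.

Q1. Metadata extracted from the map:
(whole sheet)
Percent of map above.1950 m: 97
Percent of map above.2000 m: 70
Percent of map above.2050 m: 37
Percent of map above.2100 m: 18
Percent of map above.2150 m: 10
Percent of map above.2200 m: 5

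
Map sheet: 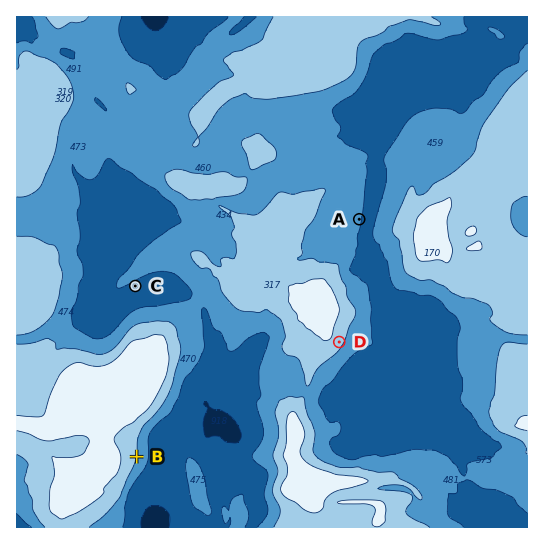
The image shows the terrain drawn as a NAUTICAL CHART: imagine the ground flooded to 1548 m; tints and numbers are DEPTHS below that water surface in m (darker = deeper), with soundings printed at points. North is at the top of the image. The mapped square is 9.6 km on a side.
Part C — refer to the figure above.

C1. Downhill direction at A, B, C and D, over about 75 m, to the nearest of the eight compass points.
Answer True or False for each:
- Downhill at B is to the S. False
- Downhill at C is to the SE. True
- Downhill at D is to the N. False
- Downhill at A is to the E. True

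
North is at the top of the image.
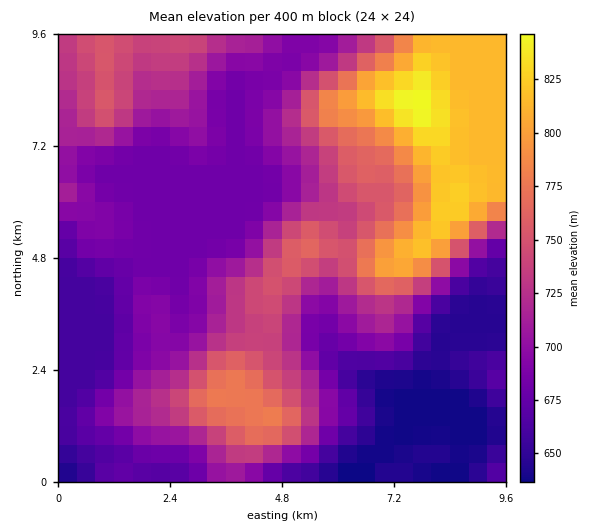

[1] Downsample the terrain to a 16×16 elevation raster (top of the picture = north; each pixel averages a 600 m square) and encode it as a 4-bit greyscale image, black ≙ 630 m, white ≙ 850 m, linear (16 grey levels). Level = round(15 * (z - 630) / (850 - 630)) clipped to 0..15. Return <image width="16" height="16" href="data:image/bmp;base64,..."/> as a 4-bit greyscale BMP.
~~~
<image width="16" height="16" href="data:image/bmp;base64,Qk32AAAAAAAAAHYAAAAoAAAAEAAAABAAAAABAAQAAAAAAIAAAAATCwAAEwsAABAAAAAAAAAAAAAAABEREQAiIiIAMzMzAERERABVVVUAZmZmAHd3dwCIiIgAmZmZAKqqqgC7u7sAzMzMAN3d3QDu7u4A////ABIzNWQyERESI0VXmXQhEREkVomqhTERESNGeal0IRESIjRXiGMzIRIiNEZ3VFZBESI0RXhlZ2MRIzRFaIeLuDI0QzRGmYrMhERDM0R3ea3aVDMzNFeJrd1UQ0Q0V5m93WdUVEVpq97daHZkRHrN/t14d2VEV6zu3XiHdlVEaL3d"/>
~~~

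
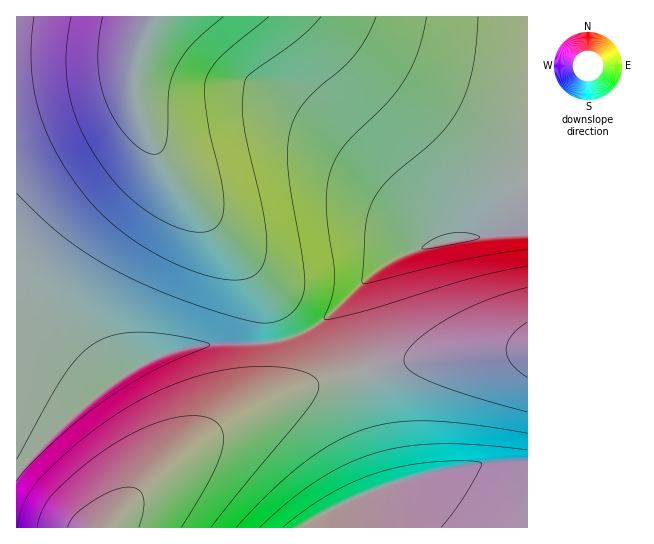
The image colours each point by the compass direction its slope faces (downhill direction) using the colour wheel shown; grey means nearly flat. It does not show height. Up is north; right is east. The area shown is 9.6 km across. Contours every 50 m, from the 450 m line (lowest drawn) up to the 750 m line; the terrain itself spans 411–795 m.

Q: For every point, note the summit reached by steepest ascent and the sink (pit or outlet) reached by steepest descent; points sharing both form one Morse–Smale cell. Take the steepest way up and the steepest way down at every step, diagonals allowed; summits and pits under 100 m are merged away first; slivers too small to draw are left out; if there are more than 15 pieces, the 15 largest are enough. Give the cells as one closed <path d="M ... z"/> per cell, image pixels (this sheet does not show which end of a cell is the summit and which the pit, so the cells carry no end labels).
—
<path d="M527 16l-373 0-17 27-11 6-28 2-81-6-1 428 39-41 39-35 31-22 34-19 39-11 60-1 39-8 30-19 46-44 26-17 20-8 34-8 74-8z"/><path d="M527 232l-74 8-34 8-20 8-26 17-46 44-30 19-39 8-60 1-39 11-24 12-34 24-26 21-59 61 0 53 90 1 53-56 44-35 56-32 50-20 56-16 46-9 66-8 50-1z"/><path d="M527 351l-65 2-65 10-63 14-53 19-59 29-39 27-24 20-52 55 224 1 1-17 3-3 60-25 34-10 42-8 56-2z"/><path d="M527 463l-56 2-42 8-34 10-60 25-3 3 0 16 195 1z"/><path d="M153 16l-136 0-1 29 82 6 28-2 11-6z"/>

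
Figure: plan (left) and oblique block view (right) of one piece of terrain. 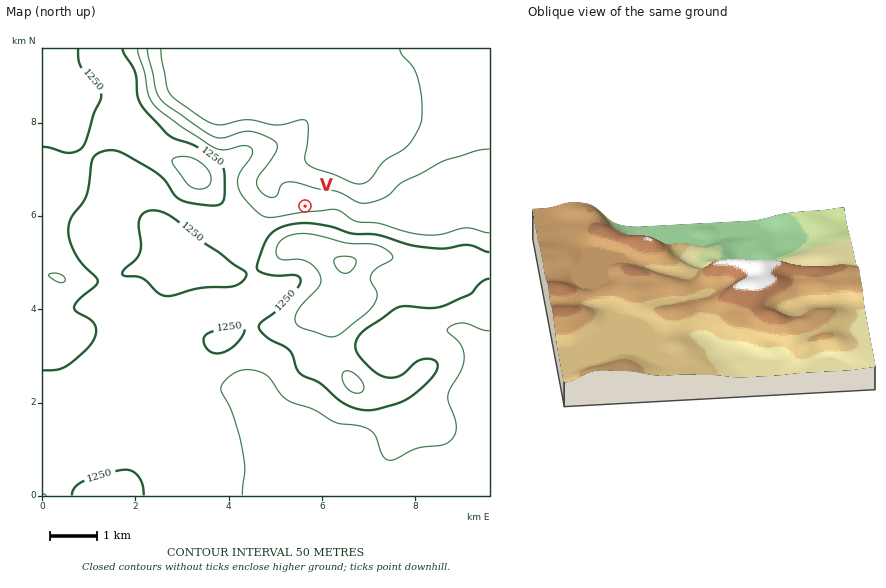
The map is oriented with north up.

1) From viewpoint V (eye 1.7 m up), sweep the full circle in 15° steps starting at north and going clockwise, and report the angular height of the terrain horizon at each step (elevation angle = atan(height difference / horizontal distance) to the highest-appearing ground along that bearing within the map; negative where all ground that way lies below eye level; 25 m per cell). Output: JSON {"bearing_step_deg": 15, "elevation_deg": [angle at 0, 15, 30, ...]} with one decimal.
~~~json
{"bearing_step_deg": 15, "elevation_deg": [-2.1, -2.0, -1.3, -0.9, -0.9, -0.4, 0.7, 2.5, 4.4, 6.5, 8.7, 10.4, 11.1, 10.7, 9.0, 6.3, 3.1, 2.0, 2.0, 3.3, 1.4, 0.7, -0.8, -2.0]}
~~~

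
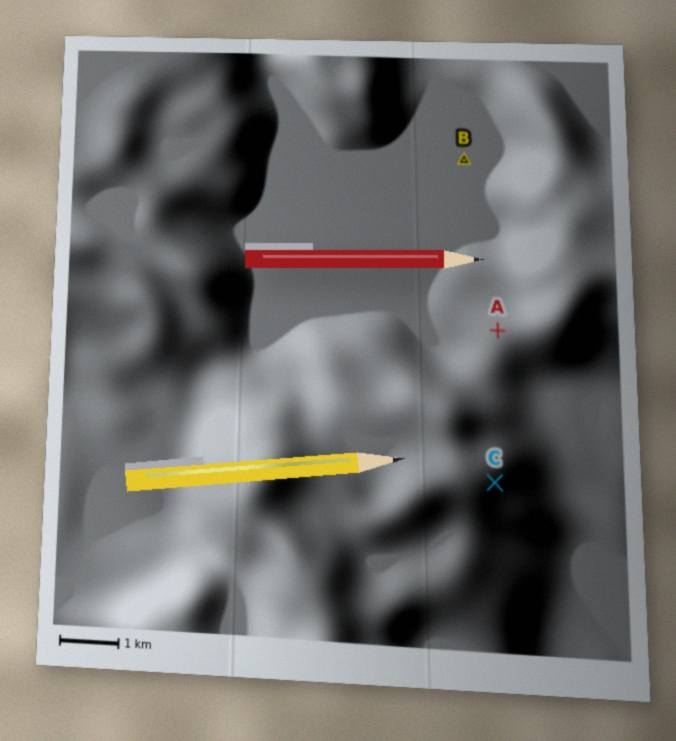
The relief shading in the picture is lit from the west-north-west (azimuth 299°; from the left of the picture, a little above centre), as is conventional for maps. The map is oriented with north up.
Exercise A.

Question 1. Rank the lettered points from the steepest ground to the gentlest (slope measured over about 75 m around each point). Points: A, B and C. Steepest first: C A B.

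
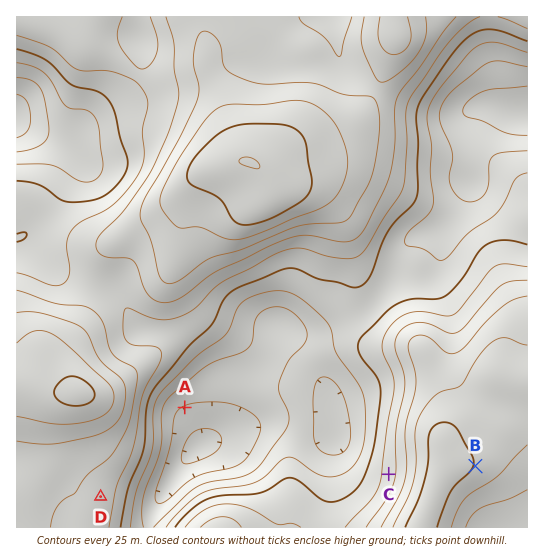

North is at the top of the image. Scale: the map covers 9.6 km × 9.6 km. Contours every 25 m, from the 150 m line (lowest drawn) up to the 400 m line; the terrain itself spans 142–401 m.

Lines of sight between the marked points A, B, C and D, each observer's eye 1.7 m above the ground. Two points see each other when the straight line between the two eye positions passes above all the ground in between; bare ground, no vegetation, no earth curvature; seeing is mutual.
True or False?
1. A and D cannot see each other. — True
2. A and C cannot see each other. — False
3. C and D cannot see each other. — False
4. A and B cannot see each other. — True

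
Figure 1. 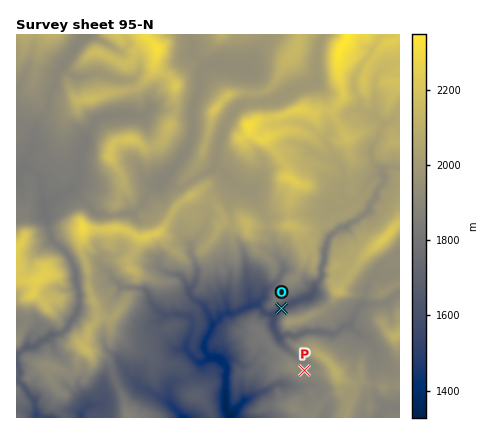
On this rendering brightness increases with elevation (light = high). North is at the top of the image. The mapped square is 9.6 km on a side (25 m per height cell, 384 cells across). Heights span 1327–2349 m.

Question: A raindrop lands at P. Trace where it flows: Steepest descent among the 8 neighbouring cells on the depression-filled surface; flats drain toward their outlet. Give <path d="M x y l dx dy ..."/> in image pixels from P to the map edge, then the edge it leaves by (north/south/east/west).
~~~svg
<path d="M304 370l0 4 4 4 0 6 0 2-16 0-2-2-12 0-10 6-6 2-6 4-10 4-10 8-6 10"/>
exit: south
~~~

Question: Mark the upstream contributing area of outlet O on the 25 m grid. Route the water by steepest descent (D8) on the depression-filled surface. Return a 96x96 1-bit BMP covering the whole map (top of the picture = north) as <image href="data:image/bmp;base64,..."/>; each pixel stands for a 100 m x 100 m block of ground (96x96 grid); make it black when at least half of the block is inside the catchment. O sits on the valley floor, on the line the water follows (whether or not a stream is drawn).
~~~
<image width="96" height="96" href="data:image/bmp;base64,Qk2+BAAAAAAAAD4AAAAoAAAAYAAAAGAAAAABAAEAAAAAAIAEAAATCwAAEwsAAAIAAAAAAAAA////AAAAAAAAAAAAAAAAAAAAAAAAAAAAAAAAAAAAAAAAAAAAAAAAAAAAAAAAAAAAAAAAAAAAAAAAAAAAAAAAAAAAAAAAAAAAAAAAAAAAAAAAAAAAAAAAAAAAAAAAAAAAAAAAAAAAAAAAAAAAAAAAAAAAAAAAAAAAAAAAAAAAAAAAAAAAAAAAAAAAAAAAAAAAAAAAAAAAAAAAAAAAAAAAAAAAAAAAAAAAAAAAAAAAAAAAAAAAAAAAAAAAAAAAAAAAAAAAAAAAAAAAAAAAAAAAAAAAAAAAAAAAAAAAAAAAAAAAAAAAAAAAAAAAAAAAAAAAAAAAAAAAAAAAAAAAAAAAAAAAAAAAAAAAAAAAAAAAAAAAAAAAAAAAAAAAAAAAAAAAAAAAAAAAAAAAAAAAAAAAAA4AAAAAAAAAAAAAAA+AAAAAAAAAAAAAAB/gAAAAAAAAAAAAAD/4AAAAAAAAAAAAAD/+AAAAAAAAAAAAAH/+AAAAAAAAAAAAAD//AAAAAAAAAAAAAD//gAAAAAAAAAAAAB//gAAAAAAAAAAAAA//wAAAAAAAAAAAAAf/4AAAAAAAAAAAAAP/4AAAAAAAAAAAAAH/8AAAAAAAAAAAAAH/+AAAAAAAAAAAAAD//AAAAAAAAAAAAAD//AAAAAAAAAAAAAD//gAAAAAAAAAAAAD//wAAAAAAAAAAAAD//4AAAAAAAAAAAAH//+AAAAAAAAAAAAH///AAAAAAAAAAAAH///gAAAAAAAAAAAP///wAAAAAAAAAAAP///wAAAAAAAAAAA////8AAAAAAAAAAA////8AAAAAAAAAAA////8AAAAAAAAAAA////8AAAAAAAAAAA////8AAAAAAAAAAA////8AAAAAAAAAAAf///8AAAAAAAAAAAf///8AAAAAAAAAAAf///8AAAAAAAAAAAP///8AAAAAAAAAAAP///8AAAAAAAAAAAf///8AAAAAAAAAAA////8AAAAAAAAAAB////8AAAAAAAAAAB////8AAAAAAAAAAB////8AAAAAAAAAAD////8AAAAAAAAAAD////8AAAAAAAAAAH////8AAAAAAAAAAP////8AAAAAAAAAAf////8AAAAAAAAAA/////8AAAAAAAAAD/////8AAAAAAAAAH/////8AAAAAAAAAP/////8AAAAAAAAAH/////8AAAAAAAAAD/////8AAAAAAAAAAD////8AAAAAAAAAAAef//8AAAAAAAAAAAAA//8AAAAAAAAAAAAA//8AAAAAAAAAAAAAf/8AAAAAAAAAAAAAP/8AAAAAAAAAAAAAP/8AAAAAAAAAAAAAP/8AAAAAAAAAAAAAf/8AAAAAAAAAAAAAf/8AAAAAAAAAAAAAf/8AAAAAAAAAAAAAf/8AAAAAAAAAAAAA//8AAAAAAAAAAAAA//8AAAAAAAAAAAAA//8AAAAAAAAAAAAAf/8AAAAAAAAAAAAAf/8AAAAAAAAAAAAAf/8AAAAAAAAAAAAAP/8AAAAAAAAAAAAAH/8AAAAAAAAAAAAAH/8="/>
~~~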